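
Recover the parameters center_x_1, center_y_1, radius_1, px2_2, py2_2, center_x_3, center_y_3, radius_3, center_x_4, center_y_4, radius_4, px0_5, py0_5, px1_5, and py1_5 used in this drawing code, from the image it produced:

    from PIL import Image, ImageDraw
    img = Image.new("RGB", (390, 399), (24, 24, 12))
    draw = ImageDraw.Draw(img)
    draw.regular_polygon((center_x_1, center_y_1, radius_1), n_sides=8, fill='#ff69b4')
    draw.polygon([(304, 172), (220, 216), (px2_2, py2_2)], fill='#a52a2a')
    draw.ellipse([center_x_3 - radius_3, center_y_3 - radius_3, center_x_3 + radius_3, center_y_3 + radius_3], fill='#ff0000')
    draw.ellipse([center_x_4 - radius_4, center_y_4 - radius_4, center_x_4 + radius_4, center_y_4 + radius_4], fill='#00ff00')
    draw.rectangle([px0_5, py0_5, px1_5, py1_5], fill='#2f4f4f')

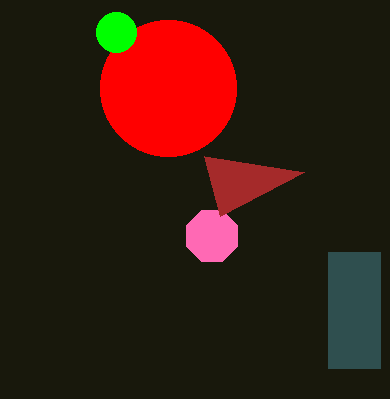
center_x_1 = 212
center_y_1 = 236
radius_1 = 28
px2_2 = 204
py2_2 = 156
center_x_3 = 168
center_y_3 = 88
radius_3 = 68
center_x_4 = 116
center_y_4 = 32
radius_4 = 20
px0_5 = 328
py0_5 = 252
px1_5 = 380
py1_5 = 368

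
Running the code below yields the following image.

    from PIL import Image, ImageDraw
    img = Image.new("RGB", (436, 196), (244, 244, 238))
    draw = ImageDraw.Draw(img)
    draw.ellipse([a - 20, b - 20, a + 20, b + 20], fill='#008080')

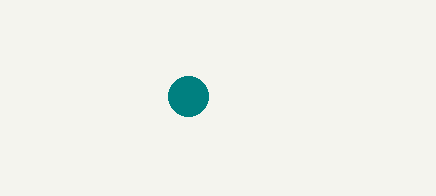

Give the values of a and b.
a = 188, b = 96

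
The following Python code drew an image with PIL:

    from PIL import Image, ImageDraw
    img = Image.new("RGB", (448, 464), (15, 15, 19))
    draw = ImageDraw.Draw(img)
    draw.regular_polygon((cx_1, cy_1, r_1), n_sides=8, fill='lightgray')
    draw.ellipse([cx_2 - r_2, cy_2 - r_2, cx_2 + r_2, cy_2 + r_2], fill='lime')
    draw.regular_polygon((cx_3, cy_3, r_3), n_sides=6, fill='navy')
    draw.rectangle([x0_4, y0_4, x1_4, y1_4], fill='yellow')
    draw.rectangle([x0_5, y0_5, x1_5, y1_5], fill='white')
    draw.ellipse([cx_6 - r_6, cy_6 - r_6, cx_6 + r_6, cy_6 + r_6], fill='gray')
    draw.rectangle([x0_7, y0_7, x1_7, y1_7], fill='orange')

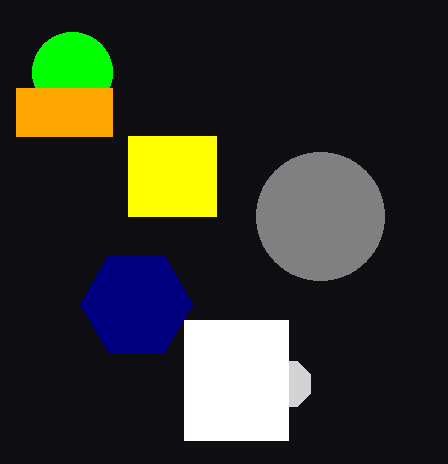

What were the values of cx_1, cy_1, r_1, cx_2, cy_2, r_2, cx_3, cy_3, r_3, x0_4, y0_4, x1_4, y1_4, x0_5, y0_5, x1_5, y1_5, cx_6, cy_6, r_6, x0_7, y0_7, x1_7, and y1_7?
cx_1 = 288, cy_1 = 384, r_1 = 24, cx_2 = 72, cy_2 = 72, r_2 = 40, cx_3 = 136, cy_3 = 304, r_3 = 56, x0_4 = 128, y0_4 = 136, x1_4 = 216, y1_4 = 216, x0_5 = 184, y0_5 = 320, x1_5 = 288, y1_5 = 440, cx_6 = 320, cy_6 = 216, r_6 = 64, x0_7 = 16, y0_7 = 88, x1_7 = 112, y1_7 = 136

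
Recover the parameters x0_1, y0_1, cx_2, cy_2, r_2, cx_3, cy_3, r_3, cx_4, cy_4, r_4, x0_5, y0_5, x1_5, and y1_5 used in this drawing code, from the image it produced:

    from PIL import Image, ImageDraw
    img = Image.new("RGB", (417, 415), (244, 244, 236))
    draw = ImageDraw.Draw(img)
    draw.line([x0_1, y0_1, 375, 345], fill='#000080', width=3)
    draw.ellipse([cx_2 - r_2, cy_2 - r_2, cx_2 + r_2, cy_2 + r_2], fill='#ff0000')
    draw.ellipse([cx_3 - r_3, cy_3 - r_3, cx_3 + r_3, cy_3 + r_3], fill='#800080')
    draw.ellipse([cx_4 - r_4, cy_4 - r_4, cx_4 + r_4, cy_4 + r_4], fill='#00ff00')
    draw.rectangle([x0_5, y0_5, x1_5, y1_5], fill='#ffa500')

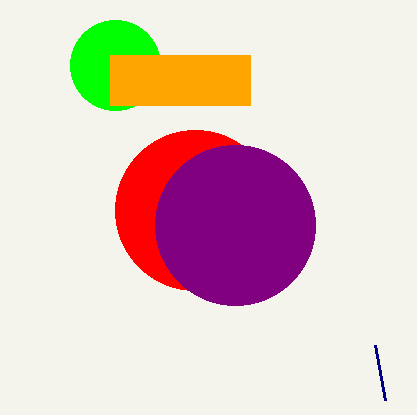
x0_1 = 385
y0_1 = 400
cx_2 = 195
cy_2 = 210
r_2 = 80
cx_3 = 235
cy_3 = 225
r_3 = 80
cx_4 = 115
cy_4 = 65
r_4 = 45
x0_5 = 110
y0_5 = 55
x1_5 = 250
y1_5 = 105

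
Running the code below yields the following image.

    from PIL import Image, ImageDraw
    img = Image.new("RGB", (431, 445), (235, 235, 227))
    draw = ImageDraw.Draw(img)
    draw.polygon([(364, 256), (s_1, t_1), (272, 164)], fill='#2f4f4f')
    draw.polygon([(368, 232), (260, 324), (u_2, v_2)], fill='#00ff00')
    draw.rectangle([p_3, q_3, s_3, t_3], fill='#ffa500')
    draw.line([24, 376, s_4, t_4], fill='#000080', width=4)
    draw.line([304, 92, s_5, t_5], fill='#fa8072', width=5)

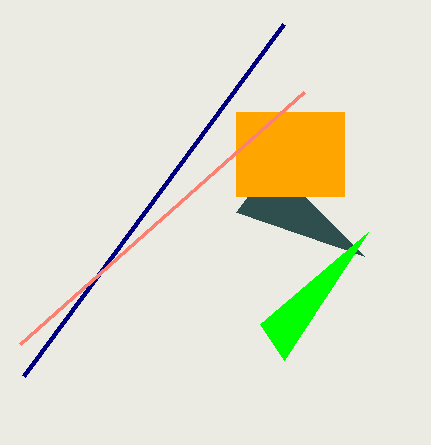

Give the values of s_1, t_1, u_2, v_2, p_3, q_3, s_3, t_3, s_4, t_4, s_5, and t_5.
s_1 = 236, t_1 = 212, u_2 = 284, v_2 = 360, p_3 = 236, q_3 = 112, s_3 = 344, t_3 = 196, s_4 = 284, t_4 = 24, s_5 = 20, t_5 = 344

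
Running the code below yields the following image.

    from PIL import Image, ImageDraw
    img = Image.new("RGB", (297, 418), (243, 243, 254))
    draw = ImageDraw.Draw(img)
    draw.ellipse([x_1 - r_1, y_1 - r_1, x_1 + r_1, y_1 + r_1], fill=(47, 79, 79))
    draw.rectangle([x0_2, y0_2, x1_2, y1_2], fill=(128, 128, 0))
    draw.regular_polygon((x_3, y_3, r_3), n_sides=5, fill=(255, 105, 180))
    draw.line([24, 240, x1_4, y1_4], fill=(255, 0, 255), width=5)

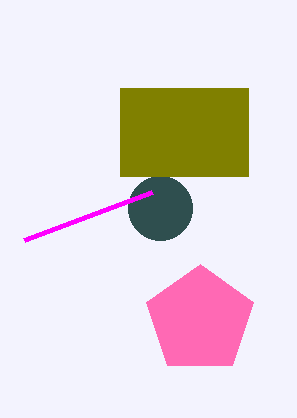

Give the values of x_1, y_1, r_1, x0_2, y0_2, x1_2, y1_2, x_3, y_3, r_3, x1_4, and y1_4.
x_1 = 160, y_1 = 208, r_1 = 32, x0_2 = 120, y0_2 = 88, x1_2 = 248, y1_2 = 176, x_3 = 200, y_3 = 320, r_3 = 56, x1_4 = 152, y1_4 = 192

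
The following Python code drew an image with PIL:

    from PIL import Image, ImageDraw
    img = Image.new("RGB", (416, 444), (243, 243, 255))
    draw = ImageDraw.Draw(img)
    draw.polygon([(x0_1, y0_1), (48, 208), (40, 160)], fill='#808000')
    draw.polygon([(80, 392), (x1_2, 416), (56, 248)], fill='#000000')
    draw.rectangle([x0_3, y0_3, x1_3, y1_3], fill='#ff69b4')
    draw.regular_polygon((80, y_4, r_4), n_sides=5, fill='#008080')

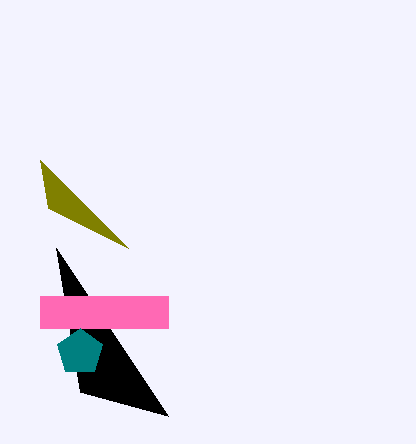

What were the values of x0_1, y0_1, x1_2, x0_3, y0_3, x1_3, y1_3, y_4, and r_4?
x0_1 = 128; y0_1 = 248; x1_2 = 168; x0_3 = 40; y0_3 = 296; x1_3 = 168; y1_3 = 328; y_4 = 352; r_4 = 24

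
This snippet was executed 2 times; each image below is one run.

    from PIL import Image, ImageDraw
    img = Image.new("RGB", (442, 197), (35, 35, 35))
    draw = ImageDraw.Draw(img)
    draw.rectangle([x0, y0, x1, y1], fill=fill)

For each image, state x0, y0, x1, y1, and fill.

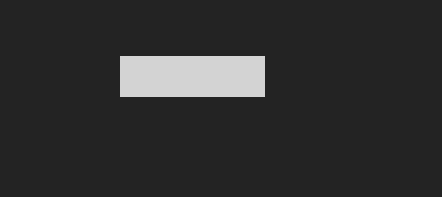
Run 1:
x0 = 120
y0 = 56
x1 = 264
y1 = 96
fill = 'lightgray'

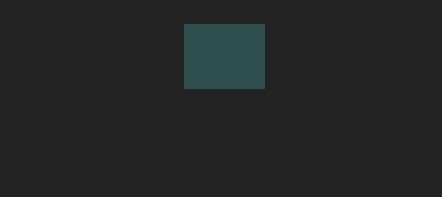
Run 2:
x0 = 184
y0 = 24
x1 = 264
y1 = 88
fill = 'darkslategray'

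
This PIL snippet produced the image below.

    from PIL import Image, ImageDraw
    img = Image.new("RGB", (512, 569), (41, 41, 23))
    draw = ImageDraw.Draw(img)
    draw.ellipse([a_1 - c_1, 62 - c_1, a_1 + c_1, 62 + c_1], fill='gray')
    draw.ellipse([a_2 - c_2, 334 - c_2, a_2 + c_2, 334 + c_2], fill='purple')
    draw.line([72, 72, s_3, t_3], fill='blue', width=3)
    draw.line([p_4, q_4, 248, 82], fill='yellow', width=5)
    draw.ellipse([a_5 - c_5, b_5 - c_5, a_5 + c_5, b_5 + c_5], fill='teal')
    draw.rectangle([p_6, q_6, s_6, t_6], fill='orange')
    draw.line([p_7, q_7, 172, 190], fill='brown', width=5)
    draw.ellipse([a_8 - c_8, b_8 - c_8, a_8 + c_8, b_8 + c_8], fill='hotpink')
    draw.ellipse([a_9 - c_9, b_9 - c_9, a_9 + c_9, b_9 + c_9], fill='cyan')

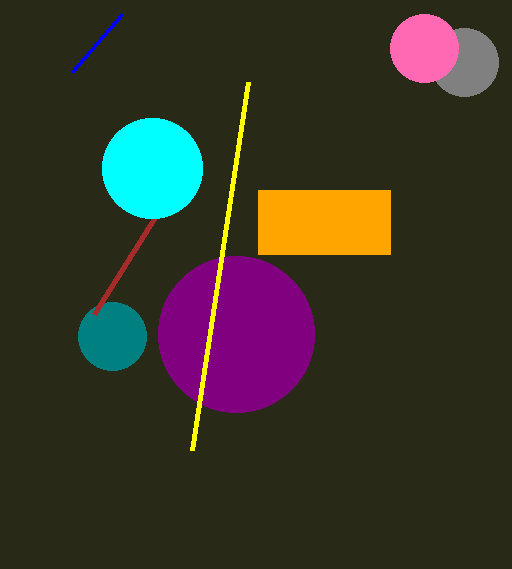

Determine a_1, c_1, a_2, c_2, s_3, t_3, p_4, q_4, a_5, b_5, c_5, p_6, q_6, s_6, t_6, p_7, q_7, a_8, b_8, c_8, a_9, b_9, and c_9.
a_1 = 464, c_1 = 34, a_2 = 236, c_2 = 78, s_3 = 122, t_3 = 14, p_4 = 192, q_4 = 450, a_5 = 112, b_5 = 336, c_5 = 34, p_6 = 258, q_6 = 190, s_6 = 390, t_6 = 254, p_7 = 94, q_7 = 314, a_8 = 424, b_8 = 48, c_8 = 34, a_9 = 152, b_9 = 168, c_9 = 50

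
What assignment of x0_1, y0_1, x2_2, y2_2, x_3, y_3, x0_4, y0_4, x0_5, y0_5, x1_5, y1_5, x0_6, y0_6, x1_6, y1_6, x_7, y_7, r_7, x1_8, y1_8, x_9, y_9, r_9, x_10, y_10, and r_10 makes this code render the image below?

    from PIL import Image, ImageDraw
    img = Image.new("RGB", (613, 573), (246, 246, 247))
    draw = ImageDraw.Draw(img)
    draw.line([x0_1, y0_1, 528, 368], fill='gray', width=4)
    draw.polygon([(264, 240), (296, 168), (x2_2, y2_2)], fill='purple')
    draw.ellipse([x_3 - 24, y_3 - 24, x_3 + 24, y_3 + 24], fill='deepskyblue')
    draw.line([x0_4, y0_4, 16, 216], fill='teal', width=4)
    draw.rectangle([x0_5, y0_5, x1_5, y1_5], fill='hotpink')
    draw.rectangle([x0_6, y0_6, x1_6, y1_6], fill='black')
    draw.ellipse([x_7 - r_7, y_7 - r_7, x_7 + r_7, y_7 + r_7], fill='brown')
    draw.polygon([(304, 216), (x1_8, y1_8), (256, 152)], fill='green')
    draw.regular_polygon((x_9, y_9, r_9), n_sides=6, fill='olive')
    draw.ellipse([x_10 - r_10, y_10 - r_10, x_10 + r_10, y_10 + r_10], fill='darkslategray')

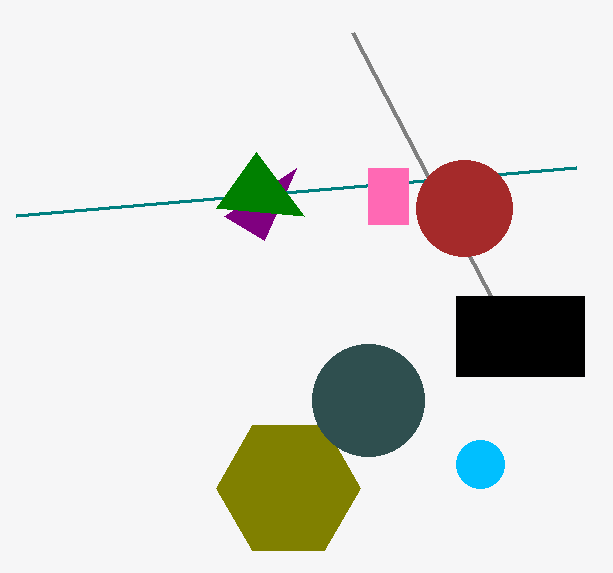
x0_1 = 352; y0_1 = 32; x2_2 = 224; y2_2 = 216; x_3 = 480; y_3 = 464; x0_4 = 576; y0_4 = 168; x0_5 = 368; y0_5 = 168; x1_5 = 408; y1_5 = 224; x0_6 = 456; y0_6 = 296; x1_6 = 584; y1_6 = 376; x_7 = 464; y_7 = 208; r_7 = 48; x1_8 = 216; y1_8 = 208; x_9 = 288; y_9 = 488; r_9 = 72; x_10 = 368; y_10 = 400; r_10 = 56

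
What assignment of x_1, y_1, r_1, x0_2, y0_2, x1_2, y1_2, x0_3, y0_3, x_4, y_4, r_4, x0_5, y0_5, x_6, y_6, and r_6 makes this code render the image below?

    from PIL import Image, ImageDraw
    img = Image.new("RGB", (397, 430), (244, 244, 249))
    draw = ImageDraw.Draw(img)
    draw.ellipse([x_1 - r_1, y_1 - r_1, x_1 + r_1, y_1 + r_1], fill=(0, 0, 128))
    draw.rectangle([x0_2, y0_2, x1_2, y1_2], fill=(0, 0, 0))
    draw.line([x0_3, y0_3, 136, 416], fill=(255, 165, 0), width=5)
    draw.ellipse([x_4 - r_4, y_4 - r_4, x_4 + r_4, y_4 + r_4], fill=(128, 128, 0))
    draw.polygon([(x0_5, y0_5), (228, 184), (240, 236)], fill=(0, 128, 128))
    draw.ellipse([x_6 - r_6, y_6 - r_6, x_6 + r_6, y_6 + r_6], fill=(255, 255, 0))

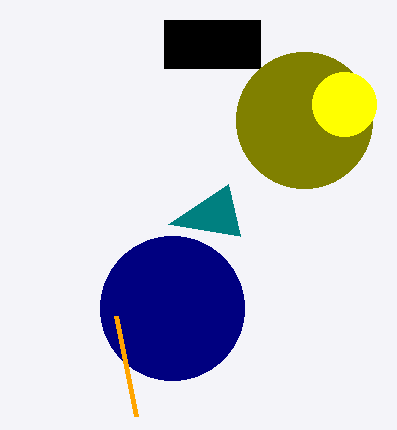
x_1 = 172
y_1 = 308
r_1 = 72
x0_2 = 164
y0_2 = 20
x1_2 = 260
y1_2 = 68
x0_3 = 116
y0_3 = 316
x_4 = 304
y_4 = 120
r_4 = 68
x0_5 = 168
y0_5 = 224
x_6 = 344
y_6 = 104
r_6 = 32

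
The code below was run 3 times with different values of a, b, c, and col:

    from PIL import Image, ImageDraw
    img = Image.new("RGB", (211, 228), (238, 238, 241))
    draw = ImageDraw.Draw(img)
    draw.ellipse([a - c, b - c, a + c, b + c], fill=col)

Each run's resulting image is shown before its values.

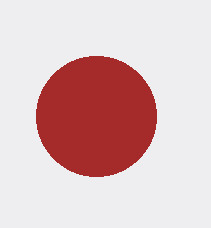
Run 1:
a = 96, b = 116, c = 60, col = 'brown'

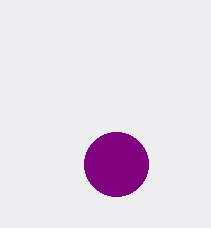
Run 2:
a = 116
b = 164
c = 32
col = 'purple'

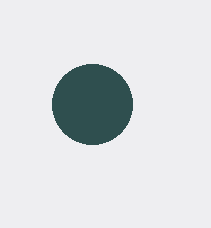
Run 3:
a = 92; b = 104; c = 40; col = 'darkslategray'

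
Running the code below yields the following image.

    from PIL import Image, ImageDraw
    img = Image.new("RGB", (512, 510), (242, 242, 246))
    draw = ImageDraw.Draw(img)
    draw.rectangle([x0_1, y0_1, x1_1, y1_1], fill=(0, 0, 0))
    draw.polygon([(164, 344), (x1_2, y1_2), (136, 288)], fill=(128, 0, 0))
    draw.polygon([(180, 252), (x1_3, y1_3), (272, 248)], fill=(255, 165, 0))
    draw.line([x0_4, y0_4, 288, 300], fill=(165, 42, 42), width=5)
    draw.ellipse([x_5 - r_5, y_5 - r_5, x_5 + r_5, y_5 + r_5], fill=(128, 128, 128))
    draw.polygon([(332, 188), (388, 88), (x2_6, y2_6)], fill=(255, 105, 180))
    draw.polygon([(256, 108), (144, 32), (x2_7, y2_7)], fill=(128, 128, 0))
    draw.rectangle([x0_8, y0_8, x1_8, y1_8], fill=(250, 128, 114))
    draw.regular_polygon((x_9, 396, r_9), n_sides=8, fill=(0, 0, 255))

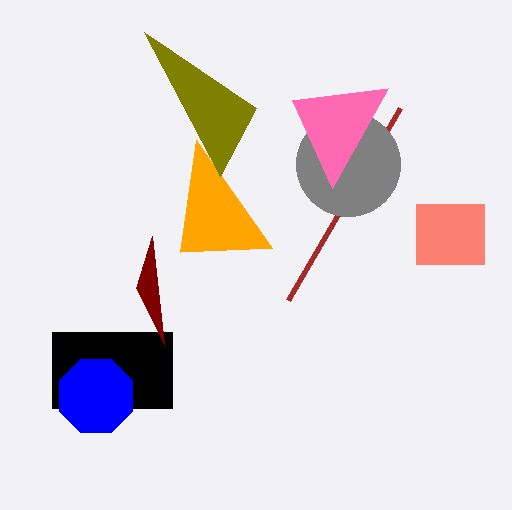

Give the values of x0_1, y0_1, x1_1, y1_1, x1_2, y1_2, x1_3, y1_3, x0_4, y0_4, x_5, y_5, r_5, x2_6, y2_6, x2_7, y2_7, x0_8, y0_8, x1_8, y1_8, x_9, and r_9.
x0_1 = 52
y0_1 = 332
x1_1 = 172
y1_1 = 408
x1_2 = 152
y1_2 = 236
x1_3 = 196
y1_3 = 140
x0_4 = 400
y0_4 = 108
x_5 = 348
y_5 = 164
r_5 = 52
x2_6 = 292
y2_6 = 100
x2_7 = 220
y2_7 = 176
x0_8 = 416
y0_8 = 204
x1_8 = 484
y1_8 = 264
x_9 = 96
r_9 = 40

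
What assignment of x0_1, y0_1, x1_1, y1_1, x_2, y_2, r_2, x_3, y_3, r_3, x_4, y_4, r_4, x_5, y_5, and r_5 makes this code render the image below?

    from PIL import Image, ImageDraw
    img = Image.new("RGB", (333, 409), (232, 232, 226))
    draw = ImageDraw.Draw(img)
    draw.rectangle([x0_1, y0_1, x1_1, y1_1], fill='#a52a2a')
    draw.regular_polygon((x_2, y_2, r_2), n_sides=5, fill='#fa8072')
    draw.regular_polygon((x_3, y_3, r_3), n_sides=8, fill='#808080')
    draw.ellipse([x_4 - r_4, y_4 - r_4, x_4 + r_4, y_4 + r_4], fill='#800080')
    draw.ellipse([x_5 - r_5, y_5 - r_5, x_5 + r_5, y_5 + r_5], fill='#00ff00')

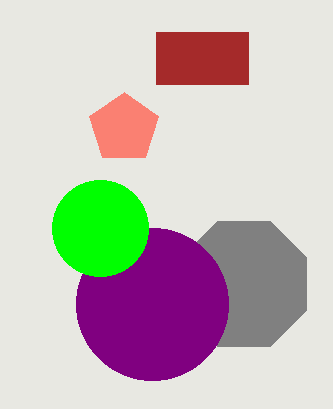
x0_1 = 156, y0_1 = 32, x1_1 = 248, y1_1 = 84, x_2 = 124, y_2 = 128, r_2 = 36, x_3 = 244, y_3 = 284, r_3 = 68, x_4 = 152, y_4 = 304, r_4 = 76, x_5 = 100, y_5 = 228, r_5 = 48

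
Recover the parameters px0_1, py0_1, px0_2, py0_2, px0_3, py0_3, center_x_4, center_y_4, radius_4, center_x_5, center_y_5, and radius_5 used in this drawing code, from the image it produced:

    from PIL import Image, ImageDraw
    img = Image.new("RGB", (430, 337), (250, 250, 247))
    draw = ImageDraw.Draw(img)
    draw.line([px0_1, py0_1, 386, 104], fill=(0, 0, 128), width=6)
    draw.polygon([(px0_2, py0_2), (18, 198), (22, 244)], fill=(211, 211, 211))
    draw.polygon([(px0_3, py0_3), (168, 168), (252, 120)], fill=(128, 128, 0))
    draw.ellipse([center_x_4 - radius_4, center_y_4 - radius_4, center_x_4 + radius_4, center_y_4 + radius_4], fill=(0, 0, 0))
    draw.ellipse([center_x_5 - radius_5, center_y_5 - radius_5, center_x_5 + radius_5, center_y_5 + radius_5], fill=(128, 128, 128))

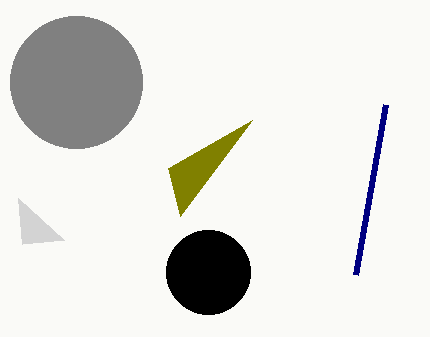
px0_1 = 356, py0_1 = 274, px0_2 = 64, py0_2 = 240, px0_3 = 180, py0_3 = 216, center_x_4 = 208, center_y_4 = 272, radius_4 = 42, center_x_5 = 76, center_y_5 = 82, radius_5 = 66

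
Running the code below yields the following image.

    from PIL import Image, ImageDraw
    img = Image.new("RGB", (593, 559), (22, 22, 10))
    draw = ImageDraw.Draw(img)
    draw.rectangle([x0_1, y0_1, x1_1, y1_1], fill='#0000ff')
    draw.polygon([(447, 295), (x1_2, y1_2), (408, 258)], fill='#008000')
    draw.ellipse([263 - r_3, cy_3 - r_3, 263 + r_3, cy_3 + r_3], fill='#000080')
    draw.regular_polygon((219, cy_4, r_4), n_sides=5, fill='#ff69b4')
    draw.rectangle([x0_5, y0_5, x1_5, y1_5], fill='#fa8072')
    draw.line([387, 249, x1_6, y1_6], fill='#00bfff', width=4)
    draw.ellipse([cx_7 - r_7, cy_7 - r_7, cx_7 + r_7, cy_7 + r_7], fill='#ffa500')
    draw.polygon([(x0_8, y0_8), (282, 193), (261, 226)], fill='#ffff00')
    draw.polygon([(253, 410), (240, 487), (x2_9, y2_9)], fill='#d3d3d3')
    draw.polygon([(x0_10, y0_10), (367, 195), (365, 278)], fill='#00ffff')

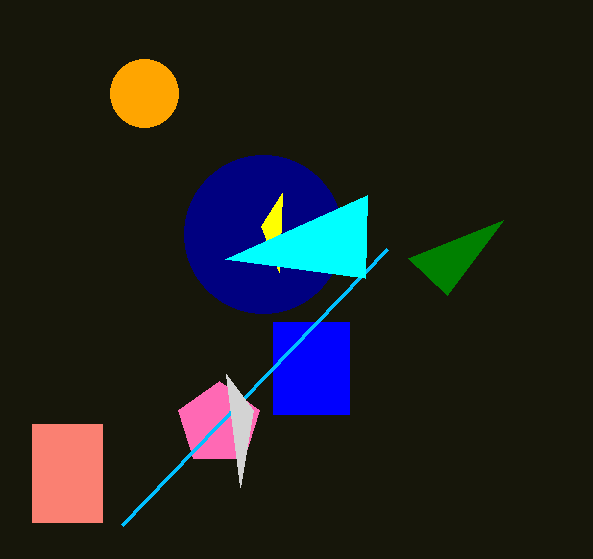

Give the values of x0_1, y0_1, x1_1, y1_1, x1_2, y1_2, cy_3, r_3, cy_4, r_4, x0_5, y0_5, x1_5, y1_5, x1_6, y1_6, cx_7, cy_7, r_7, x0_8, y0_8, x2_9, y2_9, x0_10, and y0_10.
x0_1 = 273
y0_1 = 322
x1_1 = 349
y1_1 = 414
x1_2 = 503
y1_2 = 220
cy_3 = 234
r_3 = 79
cy_4 = 424
r_4 = 43
x0_5 = 32
y0_5 = 424
x1_5 = 102
y1_5 = 522
x1_6 = 122
y1_6 = 525
cx_7 = 144
cy_7 = 93
r_7 = 34
x0_8 = 279
y0_8 = 272
x2_9 = 226
y2_9 = 374
x0_10 = 225
y0_10 = 259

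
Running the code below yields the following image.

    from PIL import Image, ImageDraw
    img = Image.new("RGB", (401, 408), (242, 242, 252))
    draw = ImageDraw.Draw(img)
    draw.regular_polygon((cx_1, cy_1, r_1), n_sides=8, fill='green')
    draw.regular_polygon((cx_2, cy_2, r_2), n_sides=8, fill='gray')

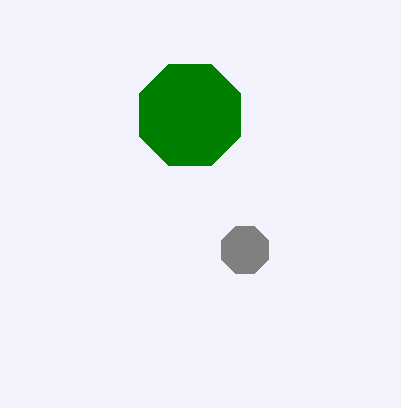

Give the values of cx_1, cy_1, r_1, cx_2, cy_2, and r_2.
cx_1 = 190; cy_1 = 115; r_1 = 55; cx_2 = 245; cy_2 = 250; r_2 = 25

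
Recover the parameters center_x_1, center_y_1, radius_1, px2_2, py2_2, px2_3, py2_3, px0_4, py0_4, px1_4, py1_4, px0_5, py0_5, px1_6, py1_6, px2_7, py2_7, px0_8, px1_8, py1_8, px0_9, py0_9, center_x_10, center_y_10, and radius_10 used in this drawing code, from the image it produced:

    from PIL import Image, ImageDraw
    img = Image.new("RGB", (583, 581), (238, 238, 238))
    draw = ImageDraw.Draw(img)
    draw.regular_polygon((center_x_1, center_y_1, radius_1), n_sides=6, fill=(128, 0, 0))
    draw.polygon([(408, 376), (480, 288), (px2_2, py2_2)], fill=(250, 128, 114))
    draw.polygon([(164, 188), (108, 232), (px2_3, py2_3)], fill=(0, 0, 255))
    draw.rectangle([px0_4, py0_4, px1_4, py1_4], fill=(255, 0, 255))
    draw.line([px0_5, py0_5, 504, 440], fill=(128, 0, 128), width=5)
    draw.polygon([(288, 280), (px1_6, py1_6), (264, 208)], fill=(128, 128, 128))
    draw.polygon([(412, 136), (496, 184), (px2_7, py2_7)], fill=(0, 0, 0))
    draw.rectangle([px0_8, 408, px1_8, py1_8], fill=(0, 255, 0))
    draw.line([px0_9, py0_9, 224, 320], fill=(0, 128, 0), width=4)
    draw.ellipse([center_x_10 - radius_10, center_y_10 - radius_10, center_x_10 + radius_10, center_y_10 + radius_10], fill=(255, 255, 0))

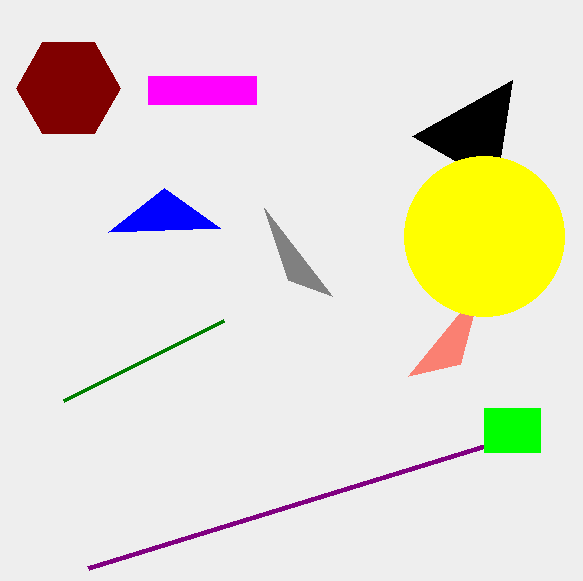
center_x_1 = 68
center_y_1 = 88
radius_1 = 52
px2_2 = 460
py2_2 = 364
px2_3 = 220
py2_3 = 228
px0_4 = 148
py0_4 = 76
px1_4 = 256
py1_4 = 104
px0_5 = 88
py0_5 = 568
px1_6 = 332
py1_6 = 296
px2_7 = 512
py2_7 = 80
px0_8 = 484
px1_8 = 540
py1_8 = 452
px0_9 = 64
py0_9 = 400
center_x_10 = 484
center_y_10 = 236
radius_10 = 80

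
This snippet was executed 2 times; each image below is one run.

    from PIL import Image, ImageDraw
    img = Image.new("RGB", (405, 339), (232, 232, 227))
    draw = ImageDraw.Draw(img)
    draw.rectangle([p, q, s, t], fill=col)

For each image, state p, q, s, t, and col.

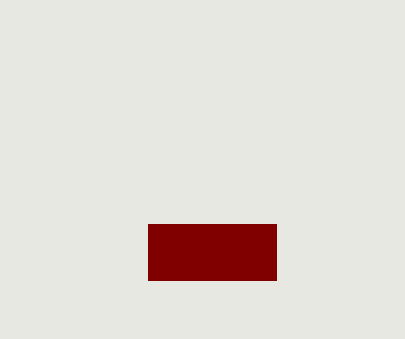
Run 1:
p = 148, q = 224, s = 276, t = 280, col = 'maroon'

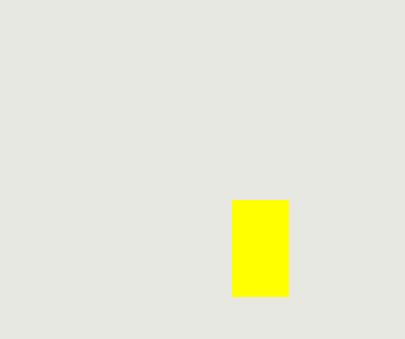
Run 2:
p = 232; q = 200; s = 288; t = 296; col = 'yellow'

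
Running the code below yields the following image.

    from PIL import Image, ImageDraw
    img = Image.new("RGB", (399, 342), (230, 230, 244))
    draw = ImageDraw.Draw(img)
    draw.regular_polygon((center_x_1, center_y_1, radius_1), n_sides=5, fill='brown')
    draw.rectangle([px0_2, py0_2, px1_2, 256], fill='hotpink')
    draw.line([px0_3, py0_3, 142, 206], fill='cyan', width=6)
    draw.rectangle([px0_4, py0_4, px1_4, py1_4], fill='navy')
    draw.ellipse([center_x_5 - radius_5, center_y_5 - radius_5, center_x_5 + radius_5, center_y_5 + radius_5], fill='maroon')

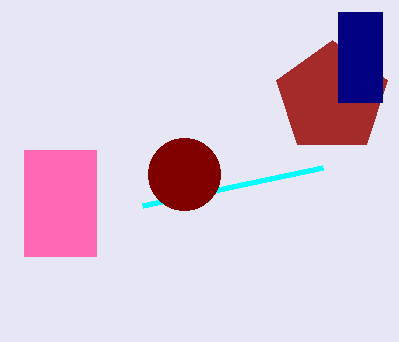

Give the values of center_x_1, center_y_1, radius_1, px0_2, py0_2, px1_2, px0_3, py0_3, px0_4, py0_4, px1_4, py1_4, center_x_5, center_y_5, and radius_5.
center_x_1 = 332; center_y_1 = 98; radius_1 = 58; px0_2 = 24; py0_2 = 150; px1_2 = 96; px0_3 = 322; py0_3 = 168; px0_4 = 338; py0_4 = 12; px1_4 = 382; py1_4 = 102; center_x_5 = 184; center_y_5 = 174; radius_5 = 36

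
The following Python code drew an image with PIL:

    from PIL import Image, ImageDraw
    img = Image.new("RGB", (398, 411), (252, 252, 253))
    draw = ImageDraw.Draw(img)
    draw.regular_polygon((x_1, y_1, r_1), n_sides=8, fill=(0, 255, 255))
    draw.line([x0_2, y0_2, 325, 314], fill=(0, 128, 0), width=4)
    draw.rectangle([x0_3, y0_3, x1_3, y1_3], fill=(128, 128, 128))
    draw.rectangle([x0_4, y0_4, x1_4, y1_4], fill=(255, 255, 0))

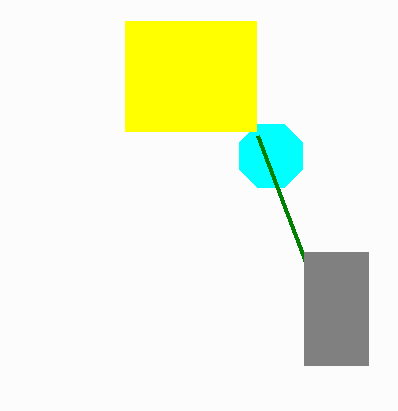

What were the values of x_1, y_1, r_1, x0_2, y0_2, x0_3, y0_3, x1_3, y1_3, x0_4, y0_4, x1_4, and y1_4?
x_1 = 271, y_1 = 156, r_1 = 34, x0_2 = 257, y0_2 = 135, x0_3 = 304, y0_3 = 252, x1_3 = 368, y1_3 = 365, x0_4 = 125, y0_4 = 21, x1_4 = 256, y1_4 = 131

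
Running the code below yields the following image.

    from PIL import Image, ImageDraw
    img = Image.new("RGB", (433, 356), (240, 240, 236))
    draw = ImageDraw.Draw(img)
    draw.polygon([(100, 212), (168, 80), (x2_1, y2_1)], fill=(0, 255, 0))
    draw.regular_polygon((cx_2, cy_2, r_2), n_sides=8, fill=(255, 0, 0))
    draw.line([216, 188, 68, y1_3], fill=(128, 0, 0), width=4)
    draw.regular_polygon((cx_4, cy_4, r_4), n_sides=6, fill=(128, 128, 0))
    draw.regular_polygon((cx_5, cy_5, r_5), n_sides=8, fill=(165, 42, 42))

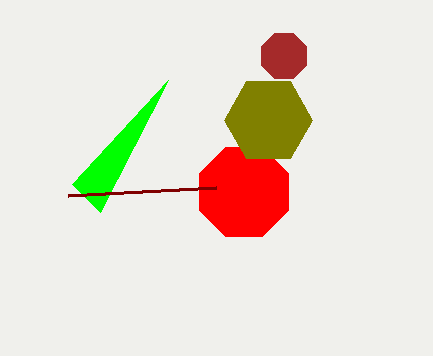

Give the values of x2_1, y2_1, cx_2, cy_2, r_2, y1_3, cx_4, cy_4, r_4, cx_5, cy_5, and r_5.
x2_1 = 72, y2_1 = 184, cx_2 = 244, cy_2 = 192, r_2 = 48, y1_3 = 196, cx_4 = 268, cy_4 = 120, r_4 = 44, cx_5 = 284, cy_5 = 56, r_5 = 24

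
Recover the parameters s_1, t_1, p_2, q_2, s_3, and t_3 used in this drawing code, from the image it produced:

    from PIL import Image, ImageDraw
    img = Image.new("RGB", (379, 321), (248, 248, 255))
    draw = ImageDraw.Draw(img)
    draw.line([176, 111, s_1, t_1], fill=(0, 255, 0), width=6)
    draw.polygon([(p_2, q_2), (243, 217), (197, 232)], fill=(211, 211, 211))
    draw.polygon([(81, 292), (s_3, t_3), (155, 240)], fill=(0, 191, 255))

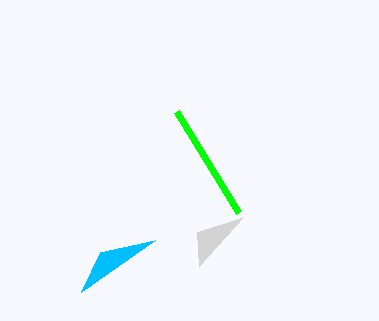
s_1 = 238, t_1 = 212, p_2 = 199, q_2 = 266, s_3 = 100, t_3 = 252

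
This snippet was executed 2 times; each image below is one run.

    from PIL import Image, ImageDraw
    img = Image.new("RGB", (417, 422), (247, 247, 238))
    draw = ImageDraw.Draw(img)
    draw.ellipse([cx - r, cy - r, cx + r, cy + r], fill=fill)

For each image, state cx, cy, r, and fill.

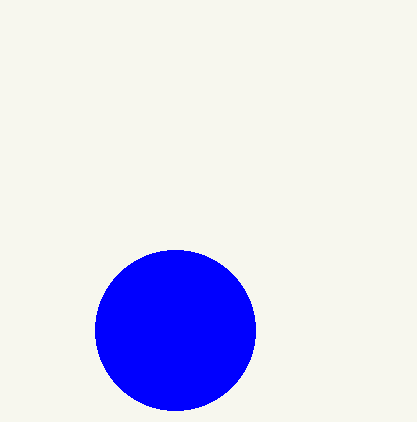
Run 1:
cx = 175, cy = 330, r = 80, fill = 'blue'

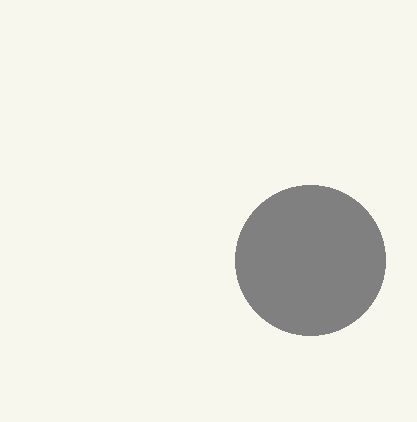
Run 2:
cx = 310
cy = 260
r = 75
fill = 'gray'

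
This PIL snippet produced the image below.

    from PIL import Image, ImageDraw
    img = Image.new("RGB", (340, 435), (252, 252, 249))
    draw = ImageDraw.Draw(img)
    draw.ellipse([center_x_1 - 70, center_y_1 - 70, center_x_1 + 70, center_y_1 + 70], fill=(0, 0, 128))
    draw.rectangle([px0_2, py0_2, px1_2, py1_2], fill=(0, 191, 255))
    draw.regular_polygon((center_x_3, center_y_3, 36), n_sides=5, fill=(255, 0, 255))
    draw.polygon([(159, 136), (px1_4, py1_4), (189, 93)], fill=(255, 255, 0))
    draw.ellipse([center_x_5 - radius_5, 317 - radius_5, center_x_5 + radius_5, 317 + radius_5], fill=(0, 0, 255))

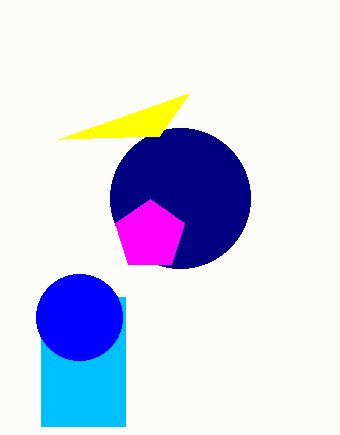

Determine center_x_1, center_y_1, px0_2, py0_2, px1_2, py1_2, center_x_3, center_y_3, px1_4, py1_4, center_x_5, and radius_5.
center_x_1 = 180; center_y_1 = 198; px0_2 = 41; py0_2 = 297; px1_2 = 125; py1_2 = 426; center_x_3 = 150; center_y_3 = 235; px1_4 = 58; py1_4 = 139; center_x_5 = 79; radius_5 = 43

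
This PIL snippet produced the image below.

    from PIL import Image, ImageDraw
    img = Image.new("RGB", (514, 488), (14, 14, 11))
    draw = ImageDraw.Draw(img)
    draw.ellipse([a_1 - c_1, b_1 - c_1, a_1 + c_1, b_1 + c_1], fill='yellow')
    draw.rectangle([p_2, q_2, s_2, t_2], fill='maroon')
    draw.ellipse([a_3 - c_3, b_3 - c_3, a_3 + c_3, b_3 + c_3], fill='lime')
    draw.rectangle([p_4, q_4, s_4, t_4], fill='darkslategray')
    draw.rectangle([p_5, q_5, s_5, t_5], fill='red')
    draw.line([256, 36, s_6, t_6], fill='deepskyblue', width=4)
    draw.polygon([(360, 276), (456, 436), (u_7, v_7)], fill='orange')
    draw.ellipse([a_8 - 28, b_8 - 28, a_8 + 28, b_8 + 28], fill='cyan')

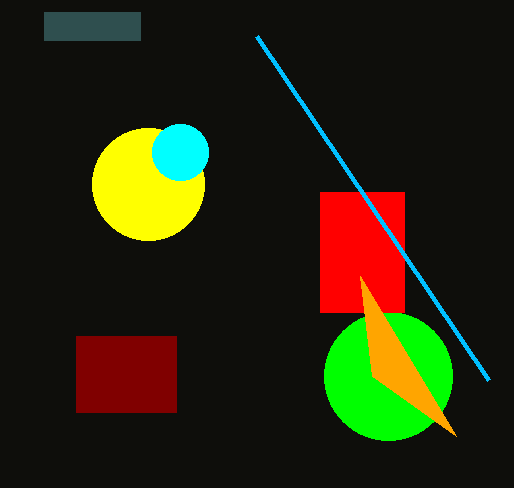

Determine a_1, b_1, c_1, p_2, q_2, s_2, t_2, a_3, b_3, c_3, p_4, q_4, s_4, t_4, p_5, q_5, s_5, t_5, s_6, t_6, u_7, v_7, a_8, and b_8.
a_1 = 148; b_1 = 184; c_1 = 56; p_2 = 76; q_2 = 336; s_2 = 176; t_2 = 412; a_3 = 388; b_3 = 376; c_3 = 64; p_4 = 44; q_4 = 12; s_4 = 140; t_4 = 40; p_5 = 320; q_5 = 192; s_5 = 404; t_5 = 312; s_6 = 488; t_6 = 380; u_7 = 372; v_7 = 376; a_8 = 180; b_8 = 152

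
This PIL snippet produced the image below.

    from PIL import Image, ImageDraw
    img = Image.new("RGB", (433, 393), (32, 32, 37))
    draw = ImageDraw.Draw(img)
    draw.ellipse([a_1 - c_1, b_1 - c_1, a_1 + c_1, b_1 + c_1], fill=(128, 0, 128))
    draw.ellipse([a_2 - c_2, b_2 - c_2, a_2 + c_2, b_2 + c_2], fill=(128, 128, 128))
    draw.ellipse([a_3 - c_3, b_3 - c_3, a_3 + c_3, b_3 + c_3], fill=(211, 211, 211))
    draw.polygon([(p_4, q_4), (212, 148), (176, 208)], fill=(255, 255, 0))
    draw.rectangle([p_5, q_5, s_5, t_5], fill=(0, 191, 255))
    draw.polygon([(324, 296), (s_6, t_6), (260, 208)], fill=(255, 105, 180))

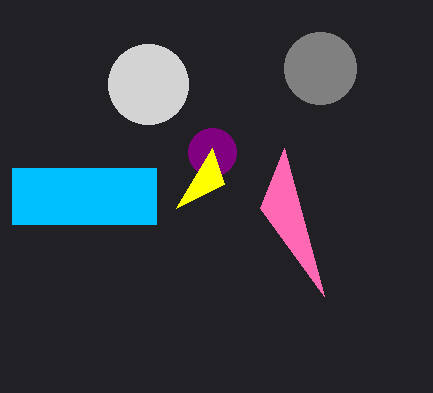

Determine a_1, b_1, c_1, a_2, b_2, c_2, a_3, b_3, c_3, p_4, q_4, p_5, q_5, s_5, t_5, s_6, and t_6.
a_1 = 212
b_1 = 152
c_1 = 24
a_2 = 320
b_2 = 68
c_2 = 36
a_3 = 148
b_3 = 84
c_3 = 40
p_4 = 224
q_4 = 184
p_5 = 12
q_5 = 168
s_5 = 156
t_5 = 224
s_6 = 284
t_6 = 148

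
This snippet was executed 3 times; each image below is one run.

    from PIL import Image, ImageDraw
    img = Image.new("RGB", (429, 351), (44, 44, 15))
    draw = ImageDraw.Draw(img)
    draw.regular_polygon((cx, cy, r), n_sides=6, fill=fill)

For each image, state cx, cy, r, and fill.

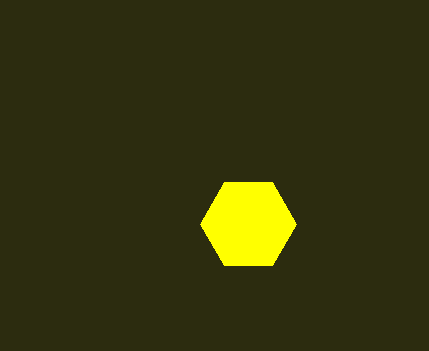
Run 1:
cx = 248; cy = 224; r = 48; fill = 'yellow'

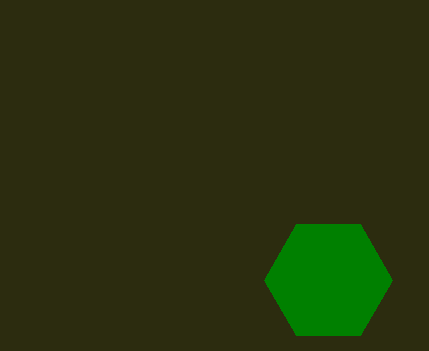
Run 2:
cx = 328
cy = 280
r = 64
fill = 'green'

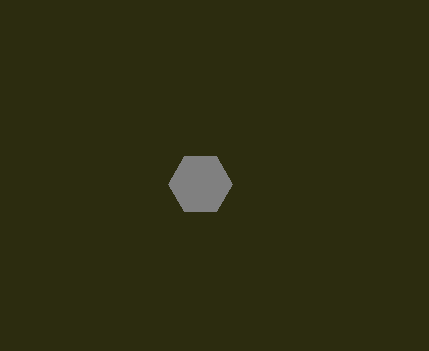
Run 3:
cx = 200
cy = 184
r = 32
fill = 'gray'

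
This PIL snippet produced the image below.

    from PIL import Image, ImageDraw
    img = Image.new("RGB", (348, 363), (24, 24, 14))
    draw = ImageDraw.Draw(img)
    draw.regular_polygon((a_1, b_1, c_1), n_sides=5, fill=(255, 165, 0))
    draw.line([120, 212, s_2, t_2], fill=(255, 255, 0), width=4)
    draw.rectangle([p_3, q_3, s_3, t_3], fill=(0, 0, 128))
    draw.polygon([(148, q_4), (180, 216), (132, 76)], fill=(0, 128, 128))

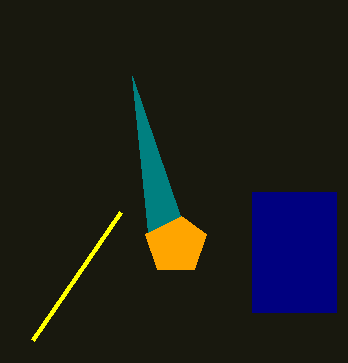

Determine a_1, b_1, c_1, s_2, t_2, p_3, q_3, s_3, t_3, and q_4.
a_1 = 176, b_1 = 244, c_1 = 32, s_2 = 32, t_2 = 340, p_3 = 252, q_3 = 192, s_3 = 336, t_3 = 312, q_4 = 232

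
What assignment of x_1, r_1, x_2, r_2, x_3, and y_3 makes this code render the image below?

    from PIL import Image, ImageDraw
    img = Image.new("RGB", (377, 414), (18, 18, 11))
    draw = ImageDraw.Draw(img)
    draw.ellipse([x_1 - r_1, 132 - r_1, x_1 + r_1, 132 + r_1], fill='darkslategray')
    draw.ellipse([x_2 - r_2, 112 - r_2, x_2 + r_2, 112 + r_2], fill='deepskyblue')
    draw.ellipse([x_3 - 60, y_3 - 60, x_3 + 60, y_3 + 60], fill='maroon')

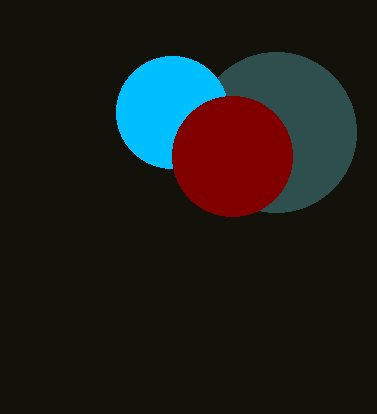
x_1 = 276
r_1 = 80
x_2 = 172
r_2 = 56
x_3 = 232
y_3 = 156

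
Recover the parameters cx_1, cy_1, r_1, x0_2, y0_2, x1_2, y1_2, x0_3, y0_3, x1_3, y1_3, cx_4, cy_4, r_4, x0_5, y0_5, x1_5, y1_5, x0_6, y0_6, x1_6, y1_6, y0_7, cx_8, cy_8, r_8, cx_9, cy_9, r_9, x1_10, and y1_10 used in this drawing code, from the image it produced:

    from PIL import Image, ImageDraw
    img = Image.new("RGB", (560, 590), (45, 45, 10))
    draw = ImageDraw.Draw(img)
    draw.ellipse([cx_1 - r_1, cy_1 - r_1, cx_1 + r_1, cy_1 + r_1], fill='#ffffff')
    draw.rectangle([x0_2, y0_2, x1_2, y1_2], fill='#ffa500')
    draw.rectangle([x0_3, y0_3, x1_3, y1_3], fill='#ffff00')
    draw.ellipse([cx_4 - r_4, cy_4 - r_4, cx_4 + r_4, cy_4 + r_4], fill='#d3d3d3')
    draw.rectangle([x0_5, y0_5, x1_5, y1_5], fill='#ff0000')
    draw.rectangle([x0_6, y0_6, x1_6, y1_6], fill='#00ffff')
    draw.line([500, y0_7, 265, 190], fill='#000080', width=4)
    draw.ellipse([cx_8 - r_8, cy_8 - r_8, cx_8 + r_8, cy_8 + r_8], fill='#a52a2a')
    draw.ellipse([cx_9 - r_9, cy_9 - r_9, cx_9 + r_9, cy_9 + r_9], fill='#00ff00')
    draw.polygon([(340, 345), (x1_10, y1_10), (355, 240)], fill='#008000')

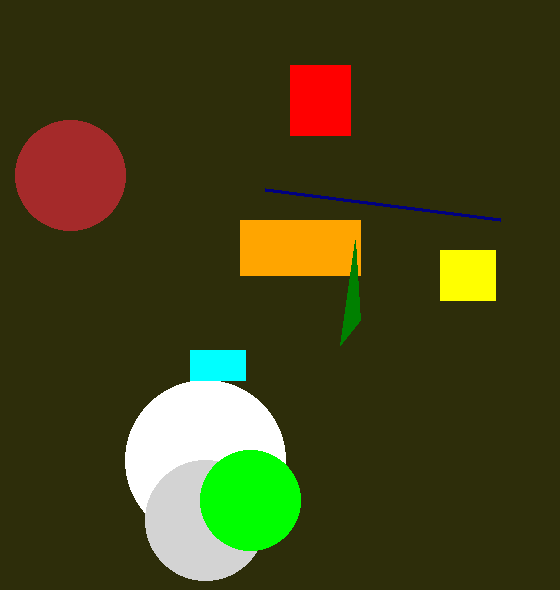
cx_1 = 205; cy_1 = 460; r_1 = 80; x0_2 = 240; y0_2 = 220; x1_2 = 360; y1_2 = 275; x0_3 = 440; y0_3 = 250; x1_3 = 495; y1_3 = 300; cx_4 = 205; cy_4 = 520; r_4 = 60; x0_5 = 290; y0_5 = 65; x1_5 = 350; y1_5 = 135; x0_6 = 190; y0_6 = 350; x1_6 = 245; y1_6 = 380; y0_7 = 220; cx_8 = 70; cy_8 = 175; r_8 = 55; cx_9 = 250; cy_9 = 500; r_9 = 50; x1_10 = 360; y1_10 = 320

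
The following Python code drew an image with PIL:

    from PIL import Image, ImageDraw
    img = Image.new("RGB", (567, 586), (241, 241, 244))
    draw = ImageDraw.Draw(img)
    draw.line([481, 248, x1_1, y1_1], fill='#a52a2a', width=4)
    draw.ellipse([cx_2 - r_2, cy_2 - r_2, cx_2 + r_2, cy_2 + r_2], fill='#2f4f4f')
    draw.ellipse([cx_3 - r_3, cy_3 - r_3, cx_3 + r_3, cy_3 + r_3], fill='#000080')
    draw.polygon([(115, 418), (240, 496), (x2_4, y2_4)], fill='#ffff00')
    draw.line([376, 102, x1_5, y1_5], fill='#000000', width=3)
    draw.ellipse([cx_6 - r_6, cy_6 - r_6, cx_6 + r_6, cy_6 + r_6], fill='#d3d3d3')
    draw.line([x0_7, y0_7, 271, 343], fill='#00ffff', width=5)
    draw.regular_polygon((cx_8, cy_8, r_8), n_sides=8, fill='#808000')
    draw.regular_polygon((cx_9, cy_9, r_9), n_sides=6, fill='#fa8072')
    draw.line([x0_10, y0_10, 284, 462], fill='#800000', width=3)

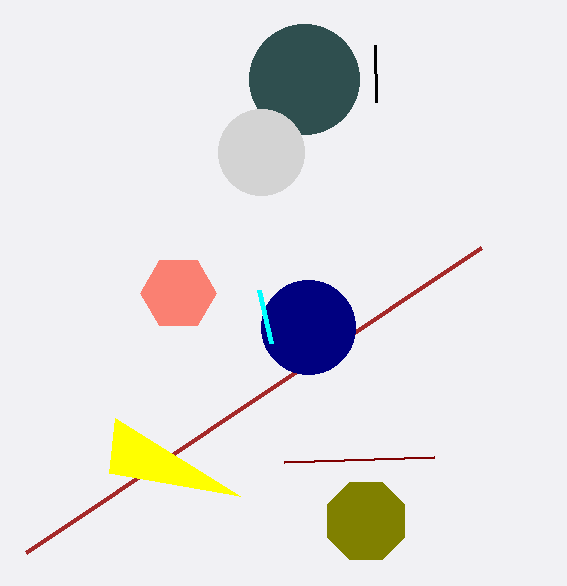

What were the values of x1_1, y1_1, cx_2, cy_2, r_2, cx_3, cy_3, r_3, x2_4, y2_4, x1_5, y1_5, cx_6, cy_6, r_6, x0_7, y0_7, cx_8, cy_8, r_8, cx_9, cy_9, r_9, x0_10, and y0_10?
x1_1 = 26, y1_1 = 553, cx_2 = 304, cy_2 = 79, r_2 = 55, cx_3 = 308, cy_3 = 327, r_3 = 47, x2_4 = 109, y2_4 = 473, x1_5 = 375, y1_5 = 45, cx_6 = 261, cy_6 = 152, r_6 = 43, x0_7 = 259, y0_7 = 290, cx_8 = 366, cy_8 = 521, r_8 = 42, cx_9 = 178, cy_9 = 293, r_9 = 38, x0_10 = 434, y0_10 = 457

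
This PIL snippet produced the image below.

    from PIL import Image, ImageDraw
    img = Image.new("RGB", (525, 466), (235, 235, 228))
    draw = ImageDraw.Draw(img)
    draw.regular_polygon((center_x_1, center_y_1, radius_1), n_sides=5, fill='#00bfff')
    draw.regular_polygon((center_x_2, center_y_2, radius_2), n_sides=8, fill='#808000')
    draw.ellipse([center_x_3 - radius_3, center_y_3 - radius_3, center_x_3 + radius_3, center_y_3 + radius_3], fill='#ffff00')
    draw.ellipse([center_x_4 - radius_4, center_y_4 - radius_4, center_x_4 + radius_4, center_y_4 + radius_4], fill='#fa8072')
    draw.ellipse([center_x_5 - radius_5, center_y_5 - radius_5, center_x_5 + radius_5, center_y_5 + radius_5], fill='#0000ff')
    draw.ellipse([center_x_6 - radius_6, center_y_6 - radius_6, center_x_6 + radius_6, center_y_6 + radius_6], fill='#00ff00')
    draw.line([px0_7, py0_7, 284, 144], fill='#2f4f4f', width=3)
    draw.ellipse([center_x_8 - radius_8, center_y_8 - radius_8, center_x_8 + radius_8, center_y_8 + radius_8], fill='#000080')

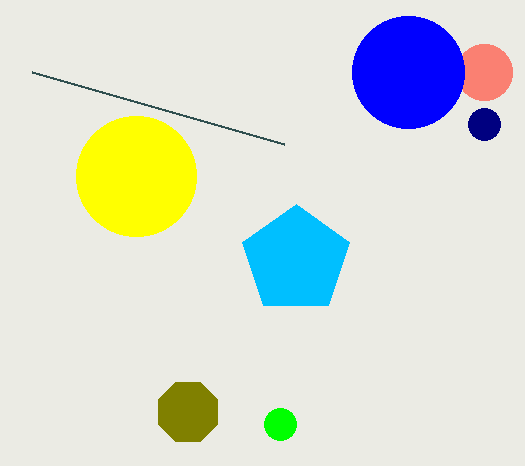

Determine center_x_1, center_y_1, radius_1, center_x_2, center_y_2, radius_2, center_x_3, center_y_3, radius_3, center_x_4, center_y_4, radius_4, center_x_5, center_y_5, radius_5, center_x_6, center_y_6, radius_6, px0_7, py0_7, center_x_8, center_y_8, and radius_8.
center_x_1 = 296
center_y_1 = 260
radius_1 = 56
center_x_2 = 188
center_y_2 = 412
radius_2 = 32
center_x_3 = 136
center_y_3 = 176
radius_3 = 60
center_x_4 = 484
center_y_4 = 72
radius_4 = 28
center_x_5 = 408
center_y_5 = 72
radius_5 = 56
center_x_6 = 280
center_y_6 = 424
radius_6 = 16
px0_7 = 32
py0_7 = 72
center_x_8 = 484
center_y_8 = 124
radius_8 = 16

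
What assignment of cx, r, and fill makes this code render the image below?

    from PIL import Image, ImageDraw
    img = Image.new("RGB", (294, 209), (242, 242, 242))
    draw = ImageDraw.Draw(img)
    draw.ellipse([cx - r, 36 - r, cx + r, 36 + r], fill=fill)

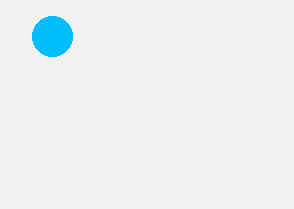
cx = 52, r = 20, fill = 'deepskyblue'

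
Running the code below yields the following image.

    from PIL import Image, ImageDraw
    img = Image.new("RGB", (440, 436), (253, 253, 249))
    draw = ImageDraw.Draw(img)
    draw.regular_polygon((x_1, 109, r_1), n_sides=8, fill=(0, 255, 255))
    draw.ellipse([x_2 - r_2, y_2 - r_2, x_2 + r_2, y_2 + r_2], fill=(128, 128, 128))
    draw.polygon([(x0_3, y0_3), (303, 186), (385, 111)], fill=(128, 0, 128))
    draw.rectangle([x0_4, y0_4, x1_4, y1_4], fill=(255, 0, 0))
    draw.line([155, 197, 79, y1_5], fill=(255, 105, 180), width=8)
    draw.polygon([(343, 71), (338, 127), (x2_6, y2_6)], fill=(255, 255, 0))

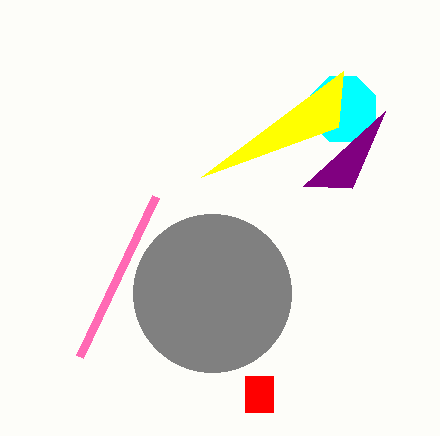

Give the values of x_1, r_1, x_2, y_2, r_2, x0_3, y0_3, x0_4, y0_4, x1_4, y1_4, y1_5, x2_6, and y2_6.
x_1 = 343; r_1 = 35; x_2 = 212; y_2 = 293; r_2 = 79; x0_3 = 352; y0_3 = 188; x0_4 = 245; y0_4 = 376; x1_4 = 273; y1_4 = 412; y1_5 = 357; x2_6 = 201; y2_6 = 177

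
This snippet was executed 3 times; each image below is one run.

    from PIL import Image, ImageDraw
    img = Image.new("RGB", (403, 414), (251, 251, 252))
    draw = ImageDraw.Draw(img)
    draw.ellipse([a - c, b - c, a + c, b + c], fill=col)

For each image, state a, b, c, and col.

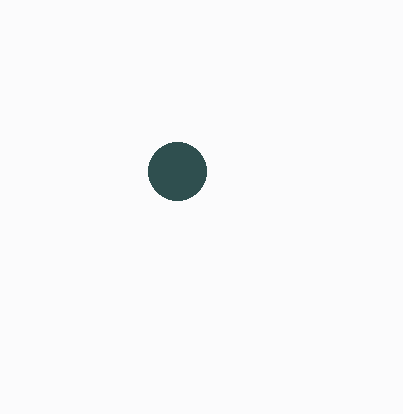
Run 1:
a = 177; b = 171; c = 29; col = 'darkslategray'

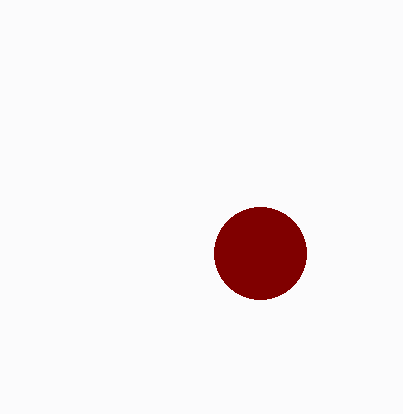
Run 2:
a = 260, b = 253, c = 46, col = 'maroon'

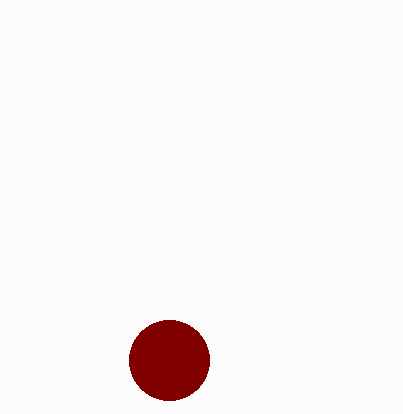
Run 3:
a = 169, b = 360, c = 40, col = 'maroon'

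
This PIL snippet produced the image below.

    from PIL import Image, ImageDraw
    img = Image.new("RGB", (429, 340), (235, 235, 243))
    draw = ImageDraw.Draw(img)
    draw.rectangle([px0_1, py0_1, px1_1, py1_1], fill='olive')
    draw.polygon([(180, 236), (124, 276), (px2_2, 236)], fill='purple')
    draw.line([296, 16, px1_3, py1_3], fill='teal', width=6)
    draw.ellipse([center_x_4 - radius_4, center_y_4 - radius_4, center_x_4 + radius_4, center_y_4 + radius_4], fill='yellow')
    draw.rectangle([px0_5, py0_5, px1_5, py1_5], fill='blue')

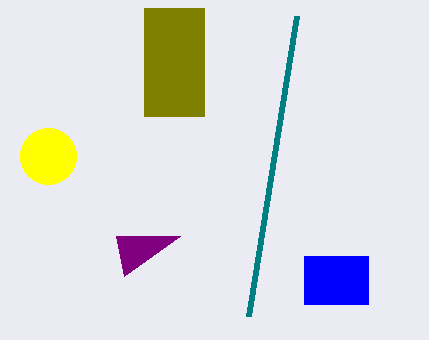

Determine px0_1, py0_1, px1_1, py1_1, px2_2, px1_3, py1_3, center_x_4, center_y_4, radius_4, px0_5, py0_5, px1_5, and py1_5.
px0_1 = 144; py0_1 = 8; px1_1 = 204; py1_1 = 116; px2_2 = 116; px1_3 = 248; py1_3 = 316; center_x_4 = 48; center_y_4 = 156; radius_4 = 28; px0_5 = 304; py0_5 = 256; px1_5 = 368; py1_5 = 304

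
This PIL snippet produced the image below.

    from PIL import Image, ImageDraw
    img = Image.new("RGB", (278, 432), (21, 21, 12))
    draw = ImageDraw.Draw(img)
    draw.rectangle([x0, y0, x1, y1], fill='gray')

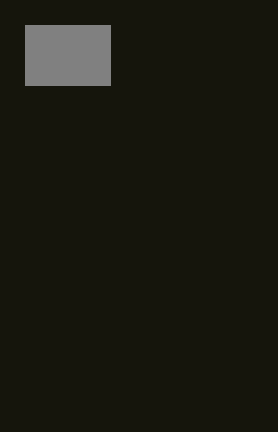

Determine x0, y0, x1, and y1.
x0 = 25; y0 = 25; x1 = 110; y1 = 85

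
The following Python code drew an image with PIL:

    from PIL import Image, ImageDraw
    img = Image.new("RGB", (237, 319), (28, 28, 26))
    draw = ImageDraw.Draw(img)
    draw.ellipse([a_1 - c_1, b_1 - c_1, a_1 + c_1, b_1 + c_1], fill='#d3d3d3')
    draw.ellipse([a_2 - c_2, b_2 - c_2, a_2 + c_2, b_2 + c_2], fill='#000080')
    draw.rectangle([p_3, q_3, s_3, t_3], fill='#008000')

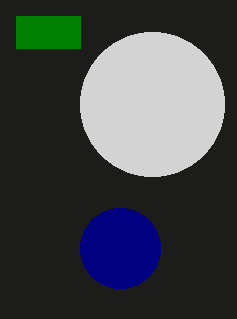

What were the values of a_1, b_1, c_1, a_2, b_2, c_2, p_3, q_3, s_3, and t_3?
a_1 = 152; b_1 = 104; c_1 = 72; a_2 = 120; b_2 = 248; c_2 = 40; p_3 = 16; q_3 = 16; s_3 = 80; t_3 = 48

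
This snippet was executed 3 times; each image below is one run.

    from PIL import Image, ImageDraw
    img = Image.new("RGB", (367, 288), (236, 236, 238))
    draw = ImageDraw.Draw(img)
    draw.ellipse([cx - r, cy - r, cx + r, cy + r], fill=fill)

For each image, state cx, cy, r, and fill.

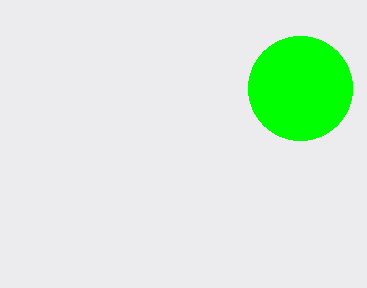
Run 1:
cx = 300, cy = 88, r = 52, fill = 'lime'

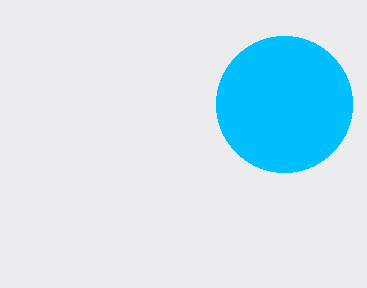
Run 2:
cx = 284; cy = 104; r = 68; fill = 'deepskyblue'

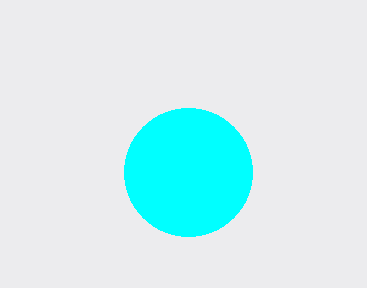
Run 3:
cx = 188, cy = 172, r = 64, fill = 'cyan'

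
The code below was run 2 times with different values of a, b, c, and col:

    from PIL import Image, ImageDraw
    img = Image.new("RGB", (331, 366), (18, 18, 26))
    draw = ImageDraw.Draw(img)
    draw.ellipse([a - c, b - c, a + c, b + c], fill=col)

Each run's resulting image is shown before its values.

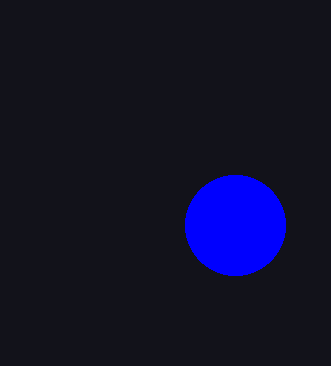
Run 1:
a = 235; b = 225; c = 50; col = 'blue'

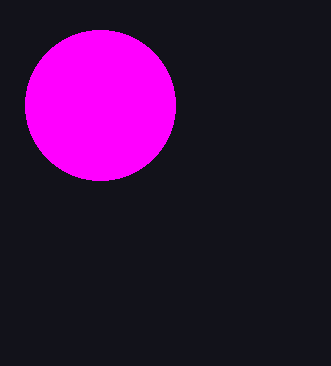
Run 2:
a = 100; b = 105; c = 75; col = 'magenta'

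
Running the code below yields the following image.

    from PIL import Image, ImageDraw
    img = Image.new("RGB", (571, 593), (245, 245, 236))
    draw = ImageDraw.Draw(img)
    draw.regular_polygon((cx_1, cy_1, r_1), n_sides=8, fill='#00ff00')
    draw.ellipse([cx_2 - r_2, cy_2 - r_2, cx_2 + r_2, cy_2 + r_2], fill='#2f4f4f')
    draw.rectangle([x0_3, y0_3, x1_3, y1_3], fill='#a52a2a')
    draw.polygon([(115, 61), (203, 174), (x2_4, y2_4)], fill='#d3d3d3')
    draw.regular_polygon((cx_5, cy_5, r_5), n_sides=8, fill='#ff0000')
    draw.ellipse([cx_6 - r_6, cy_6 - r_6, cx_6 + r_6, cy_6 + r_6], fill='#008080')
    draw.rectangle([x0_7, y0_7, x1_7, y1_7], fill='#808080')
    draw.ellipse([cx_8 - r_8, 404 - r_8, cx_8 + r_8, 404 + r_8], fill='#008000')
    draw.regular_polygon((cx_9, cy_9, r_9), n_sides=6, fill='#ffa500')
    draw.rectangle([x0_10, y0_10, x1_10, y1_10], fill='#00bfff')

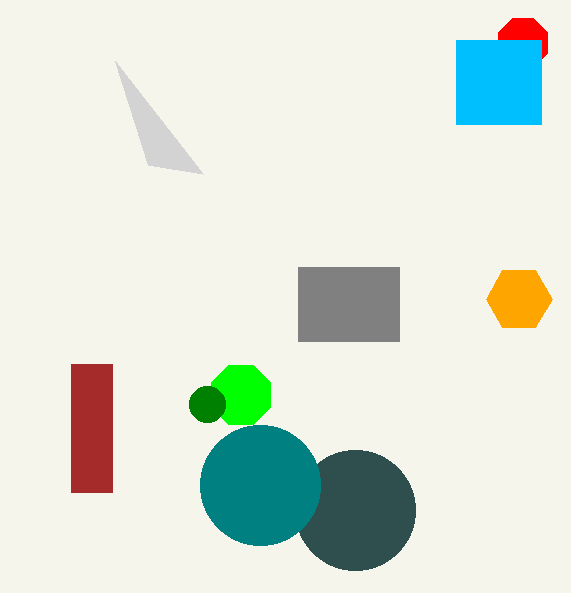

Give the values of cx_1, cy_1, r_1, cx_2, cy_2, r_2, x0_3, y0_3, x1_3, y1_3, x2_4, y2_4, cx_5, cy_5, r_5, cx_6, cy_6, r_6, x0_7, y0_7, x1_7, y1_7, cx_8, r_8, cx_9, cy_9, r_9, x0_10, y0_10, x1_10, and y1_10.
cx_1 = 241; cy_1 = 395; r_1 = 32; cx_2 = 355; cy_2 = 510; r_2 = 60; x0_3 = 71; y0_3 = 364; x1_3 = 112; y1_3 = 492; x2_4 = 148; y2_4 = 165; cx_5 = 523; cy_5 = 43; r_5 = 27; cx_6 = 260; cy_6 = 485; r_6 = 60; x0_7 = 298; y0_7 = 267; x1_7 = 399; y1_7 = 341; cx_8 = 207; r_8 = 18; cx_9 = 519; cy_9 = 299; r_9 = 33; x0_10 = 456; y0_10 = 40; x1_10 = 541; y1_10 = 124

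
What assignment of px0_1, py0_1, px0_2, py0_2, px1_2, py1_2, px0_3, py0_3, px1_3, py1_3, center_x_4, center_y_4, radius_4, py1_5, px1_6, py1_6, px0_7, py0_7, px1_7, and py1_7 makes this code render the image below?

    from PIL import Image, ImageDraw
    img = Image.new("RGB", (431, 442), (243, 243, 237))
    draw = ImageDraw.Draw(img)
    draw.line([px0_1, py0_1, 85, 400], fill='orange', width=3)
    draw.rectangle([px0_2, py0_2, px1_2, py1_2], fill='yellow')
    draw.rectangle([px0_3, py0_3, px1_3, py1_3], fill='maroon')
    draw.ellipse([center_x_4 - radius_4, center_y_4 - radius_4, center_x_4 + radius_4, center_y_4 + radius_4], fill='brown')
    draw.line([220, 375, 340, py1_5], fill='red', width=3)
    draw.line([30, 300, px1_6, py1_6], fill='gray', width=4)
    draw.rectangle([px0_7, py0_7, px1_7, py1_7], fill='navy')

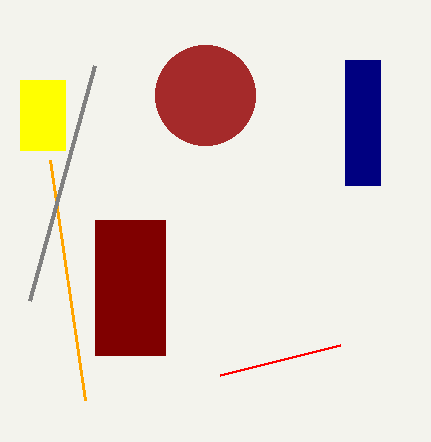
px0_1 = 50
py0_1 = 160
px0_2 = 20
py0_2 = 80
px1_2 = 65
py1_2 = 150
px0_3 = 95
py0_3 = 220
px1_3 = 165
py1_3 = 355
center_x_4 = 205
center_y_4 = 95
radius_4 = 50
py1_5 = 345
px1_6 = 95
py1_6 = 65
px0_7 = 345
py0_7 = 60
px1_7 = 380
py1_7 = 185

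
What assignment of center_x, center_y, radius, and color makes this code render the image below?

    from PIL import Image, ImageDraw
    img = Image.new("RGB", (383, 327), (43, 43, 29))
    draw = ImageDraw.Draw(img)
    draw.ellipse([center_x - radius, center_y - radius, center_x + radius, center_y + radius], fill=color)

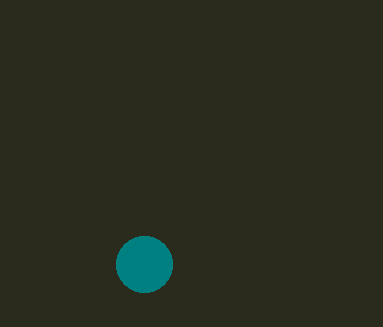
center_x = 144; center_y = 264; radius = 28; color = 'teal'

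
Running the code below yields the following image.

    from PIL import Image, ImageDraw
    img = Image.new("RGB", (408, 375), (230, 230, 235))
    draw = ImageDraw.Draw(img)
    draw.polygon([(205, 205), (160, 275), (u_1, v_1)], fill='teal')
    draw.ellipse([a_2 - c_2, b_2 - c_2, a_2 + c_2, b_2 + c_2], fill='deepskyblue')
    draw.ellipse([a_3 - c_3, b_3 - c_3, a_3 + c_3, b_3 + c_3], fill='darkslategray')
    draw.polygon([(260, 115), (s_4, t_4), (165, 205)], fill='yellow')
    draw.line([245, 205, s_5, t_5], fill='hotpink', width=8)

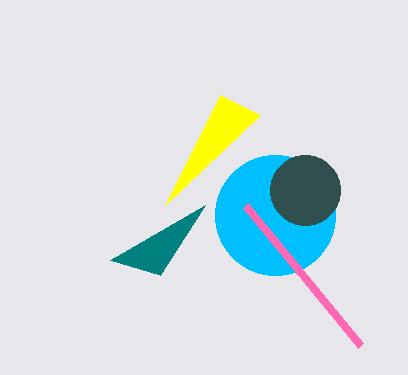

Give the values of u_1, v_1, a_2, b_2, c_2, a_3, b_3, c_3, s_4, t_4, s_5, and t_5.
u_1 = 110, v_1 = 260, a_2 = 275, b_2 = 215, c_2 = 60, a_3 = 305, b_3 = 190, c_3 = 35, s_4 = 220, t_4 = 95, s_5 = 360, t_5 = 345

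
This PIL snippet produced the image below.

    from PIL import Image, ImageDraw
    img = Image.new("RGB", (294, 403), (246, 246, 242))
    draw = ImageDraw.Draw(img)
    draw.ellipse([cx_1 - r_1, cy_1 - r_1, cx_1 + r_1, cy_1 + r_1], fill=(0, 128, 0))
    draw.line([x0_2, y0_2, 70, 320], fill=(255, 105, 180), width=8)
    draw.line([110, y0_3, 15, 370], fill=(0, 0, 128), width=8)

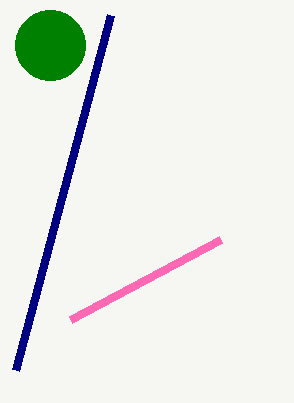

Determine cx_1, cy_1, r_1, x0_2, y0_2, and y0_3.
cx_1 = 50, cy_1 = 45, r_1 = 35, x0_2 = 220, y0_2 = 240, y0_3 = 15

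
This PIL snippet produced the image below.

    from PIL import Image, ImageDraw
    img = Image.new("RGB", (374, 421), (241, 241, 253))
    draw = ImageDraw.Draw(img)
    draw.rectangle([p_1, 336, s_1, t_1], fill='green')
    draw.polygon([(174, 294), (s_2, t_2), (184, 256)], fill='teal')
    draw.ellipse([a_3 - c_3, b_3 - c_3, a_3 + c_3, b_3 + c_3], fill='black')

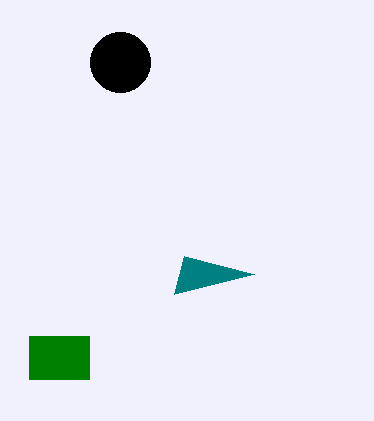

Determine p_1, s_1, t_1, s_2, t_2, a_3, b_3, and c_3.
p_1 = 29
s_1 = 89
t_1 = 379
s_2 = 254
t_2 = 274
a_3 = 120
b_3 = 62
c_3 = 30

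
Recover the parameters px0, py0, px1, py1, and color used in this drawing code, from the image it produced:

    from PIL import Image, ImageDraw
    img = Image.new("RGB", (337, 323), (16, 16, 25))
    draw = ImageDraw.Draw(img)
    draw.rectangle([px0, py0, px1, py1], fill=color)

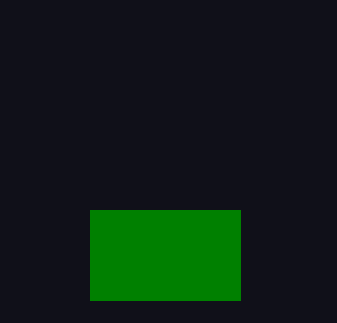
px0 = 90; py0 = 210; px1 = 240; py1 = 300; color = 'green'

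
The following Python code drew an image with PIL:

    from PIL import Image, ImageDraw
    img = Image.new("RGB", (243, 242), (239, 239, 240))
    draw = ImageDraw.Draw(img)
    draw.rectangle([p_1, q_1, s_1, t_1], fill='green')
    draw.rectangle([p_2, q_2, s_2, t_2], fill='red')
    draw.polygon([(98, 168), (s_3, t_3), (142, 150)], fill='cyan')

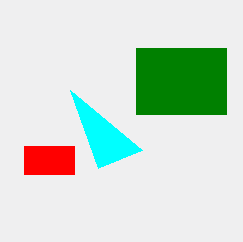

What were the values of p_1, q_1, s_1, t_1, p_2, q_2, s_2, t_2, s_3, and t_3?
p_1 = 136, q_1 = 48, s_1 = 226, t_1 = 114, p_2 = 24, q_2 = 146, s_2 = 74, t_2 = 174, s_3 = 70, t_3 = 90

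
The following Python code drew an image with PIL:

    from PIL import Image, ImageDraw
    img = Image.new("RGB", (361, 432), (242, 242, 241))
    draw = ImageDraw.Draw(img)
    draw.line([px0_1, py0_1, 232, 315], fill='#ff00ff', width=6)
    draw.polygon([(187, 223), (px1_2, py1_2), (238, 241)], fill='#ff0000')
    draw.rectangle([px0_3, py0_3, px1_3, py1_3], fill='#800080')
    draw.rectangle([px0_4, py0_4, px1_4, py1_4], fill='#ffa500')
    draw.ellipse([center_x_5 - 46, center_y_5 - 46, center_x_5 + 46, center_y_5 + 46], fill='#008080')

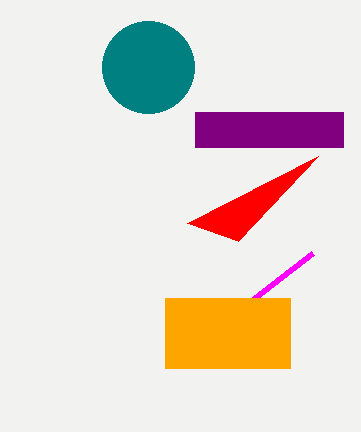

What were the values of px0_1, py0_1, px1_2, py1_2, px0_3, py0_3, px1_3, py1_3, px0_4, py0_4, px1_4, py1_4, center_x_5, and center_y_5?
px0_1 = 312
py0_1 = 253
px1_2 = 318
py1_2 = 156
px0_3 = 195
py0_3 = 112
px1_3 = 343
py1_3 = 147
px0_4 = 165
py0_4 = 298
px1_4 = 290
py1_4 = 368
center_x_5 = 148
center_y_5 = 67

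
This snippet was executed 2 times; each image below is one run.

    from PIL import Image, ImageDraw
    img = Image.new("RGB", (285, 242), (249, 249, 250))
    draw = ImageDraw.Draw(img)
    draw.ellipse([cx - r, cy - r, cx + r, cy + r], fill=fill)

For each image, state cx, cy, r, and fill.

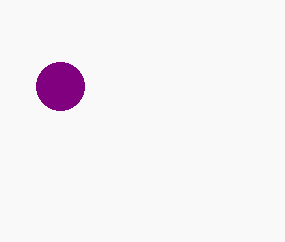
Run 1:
cx = 60
cy = 86
r = 24
fill = 'purple'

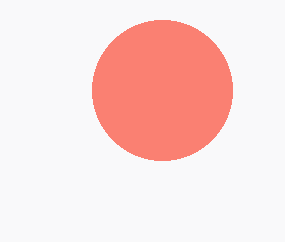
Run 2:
cx = 162
cy = 90
r = 70
fill = 'salmon'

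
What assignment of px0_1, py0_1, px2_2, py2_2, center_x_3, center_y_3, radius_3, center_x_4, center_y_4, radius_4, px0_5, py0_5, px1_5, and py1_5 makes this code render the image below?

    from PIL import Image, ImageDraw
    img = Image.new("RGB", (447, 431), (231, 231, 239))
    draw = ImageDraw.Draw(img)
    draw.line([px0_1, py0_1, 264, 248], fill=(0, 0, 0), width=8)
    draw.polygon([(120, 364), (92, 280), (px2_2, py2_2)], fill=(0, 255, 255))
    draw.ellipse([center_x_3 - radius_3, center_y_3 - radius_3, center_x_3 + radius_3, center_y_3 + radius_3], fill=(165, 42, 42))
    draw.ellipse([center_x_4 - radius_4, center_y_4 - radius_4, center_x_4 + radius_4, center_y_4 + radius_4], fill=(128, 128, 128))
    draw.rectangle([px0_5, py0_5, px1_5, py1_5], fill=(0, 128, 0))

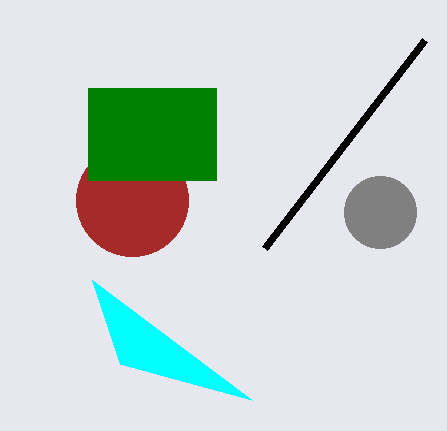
px0_1 = 424, py0_1 = 40, px2_2 = 252, py2_2 = 400, center_x_3 = 132, center_y_3 = 200, radius_3 = 56, center_x_4 = 380, center_y_4 = 212, radius_4 = 36, px0_5 = 88, py0_5 = 88, px1_5 = 216, py1_5 = 180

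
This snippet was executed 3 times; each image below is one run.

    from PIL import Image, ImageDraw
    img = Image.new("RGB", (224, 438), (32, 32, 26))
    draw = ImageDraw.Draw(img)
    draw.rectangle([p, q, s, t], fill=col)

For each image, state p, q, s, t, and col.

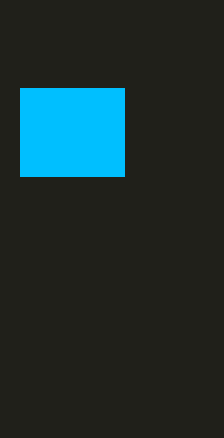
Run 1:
p = 20
q = 88
s = 124
t = 176
col = 'deepskyblue'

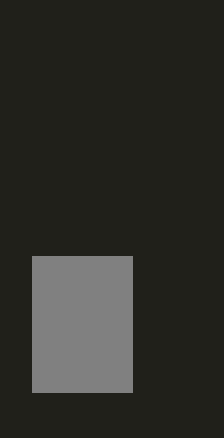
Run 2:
p = 32; q = 256; s = 132; t = 392; col = 'gray'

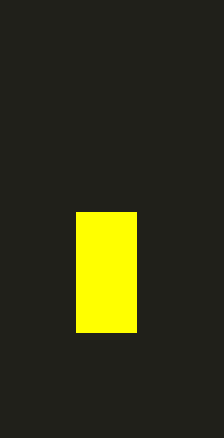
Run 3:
p = 76
q = 212
s = 136
t = 332
col = 'yellow'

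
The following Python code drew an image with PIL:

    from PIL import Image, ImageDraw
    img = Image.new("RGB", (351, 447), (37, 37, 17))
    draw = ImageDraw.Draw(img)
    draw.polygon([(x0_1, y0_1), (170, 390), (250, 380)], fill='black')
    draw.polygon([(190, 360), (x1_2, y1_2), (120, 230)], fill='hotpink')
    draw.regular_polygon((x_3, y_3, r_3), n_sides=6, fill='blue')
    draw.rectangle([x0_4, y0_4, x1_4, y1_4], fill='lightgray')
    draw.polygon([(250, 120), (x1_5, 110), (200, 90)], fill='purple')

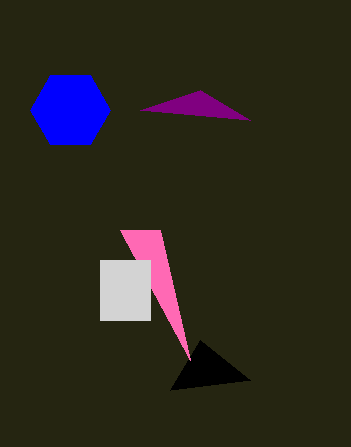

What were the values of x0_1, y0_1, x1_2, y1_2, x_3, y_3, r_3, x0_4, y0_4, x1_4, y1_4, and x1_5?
x0_1 = 200, y0_1 = 340, x1_2 = 160, y1_2 = 230, x_3 = 70, y_3 = 110, r_3 = 40, x0_4 = 100, y0_4 = 260, x1_4 = 150, y1_4 = 320, x1_5 = 140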